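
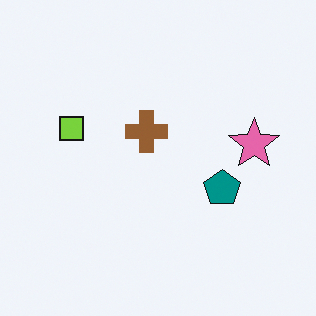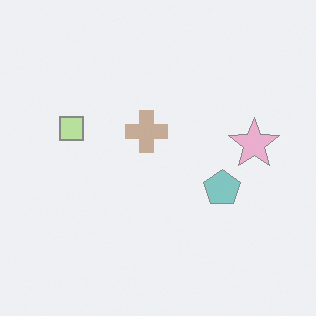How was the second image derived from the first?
This is the original image given much lower contrast.

Tones are pushed toward mid-grey across the whole image — a global contrast change.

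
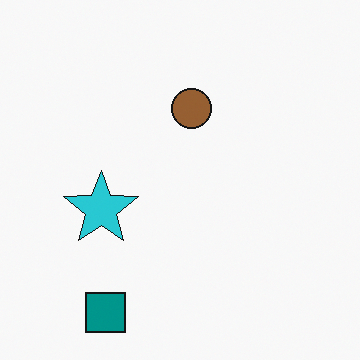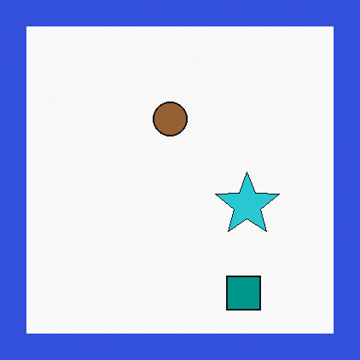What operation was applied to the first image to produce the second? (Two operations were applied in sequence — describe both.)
The transformation is: flipped horizontally (left ↔ right), then framed with a blue border.

The cyan star is in the left of the first image and the right of the second — shapes on opposite sides of the vertical midline have swapped in a mirror flip. A solid blue frame runs around the edge of the second image, with the content slightly shrunk inside it.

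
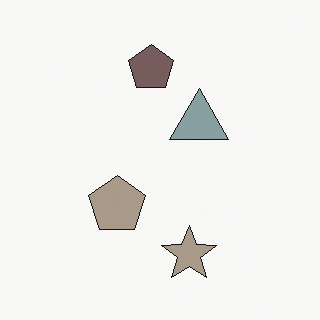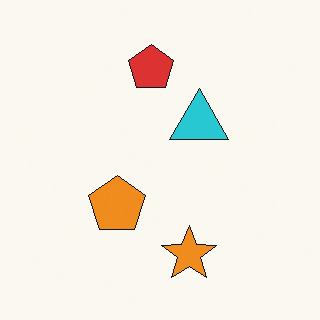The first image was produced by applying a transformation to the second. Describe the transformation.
It was heavily desaturated.

All colors are more muted and greyish — a global saturation change.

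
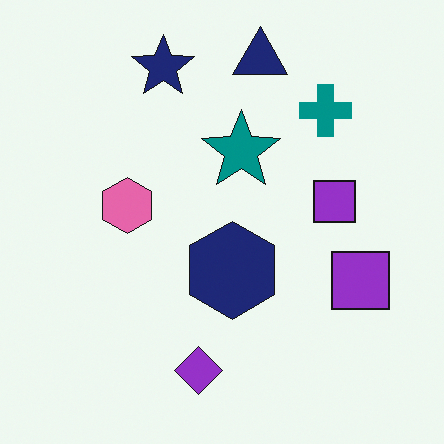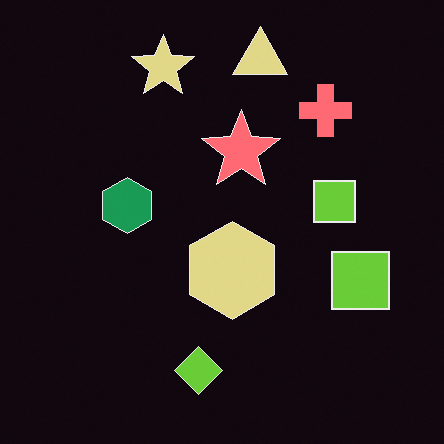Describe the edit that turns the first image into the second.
The image was color-inverted (negative).

The light background has become dark and every shape's color is its complement — a photographic negative.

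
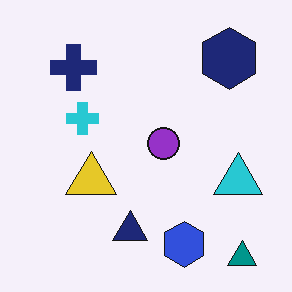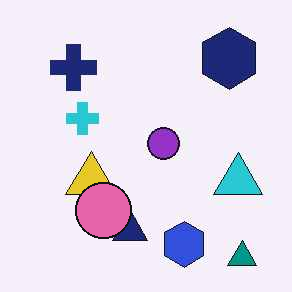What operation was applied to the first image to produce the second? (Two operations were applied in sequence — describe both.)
This is the original image JPEG-compressed with visible artifacts, then overlaid with an additional pink circle.

Blocky 8×8 compression artifacts appear around shape edges and the flat background shows ringing — characteristic JPEG degradation. A pink circle appears in the second image that is absent from the first.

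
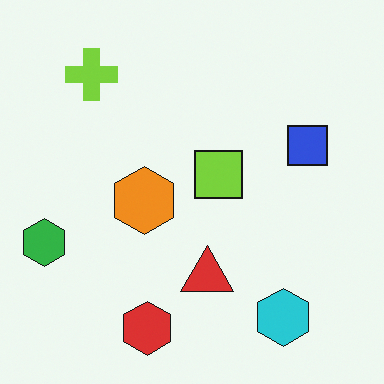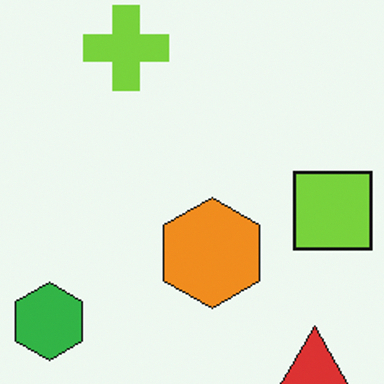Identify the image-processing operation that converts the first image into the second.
Cropped to a noticeably smaller region and rescaled.

The visible shapes are larger and the field of view is narrower; shapes near the original edges may be partly or wholly outside the frame — a crop-and-rescale.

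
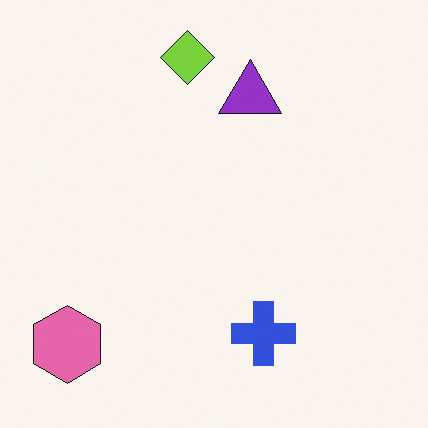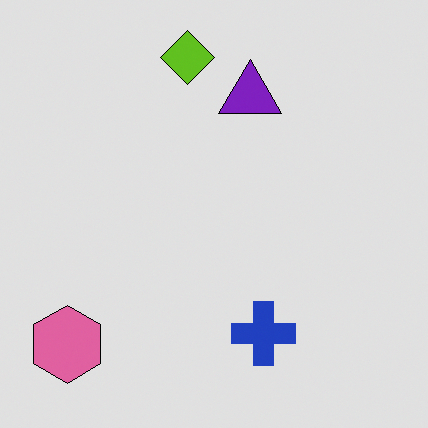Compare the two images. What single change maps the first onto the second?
This is the original image moderately posterized.

Each flat color has snapped to a coarser quantized level — most visibly, the near-white background has dropped to a flat grey.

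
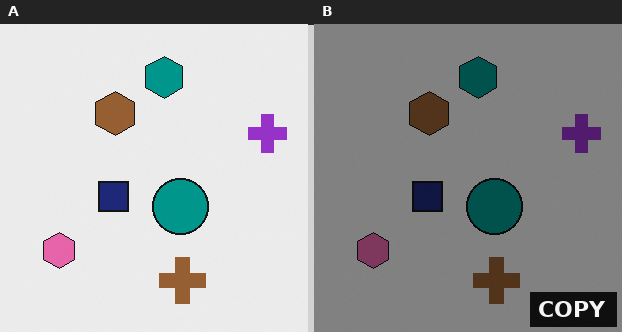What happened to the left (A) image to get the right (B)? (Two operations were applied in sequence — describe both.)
The right (B) image is the left (A) noticeably darkened, then watermarked with the text "COPY" in the lower-right corner.

Every pixel — background and shapes alike — is uniformly darkened. A dark label reading "COPY" appears in the lower-right corner.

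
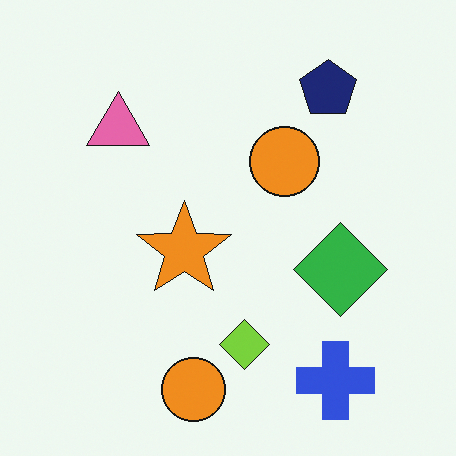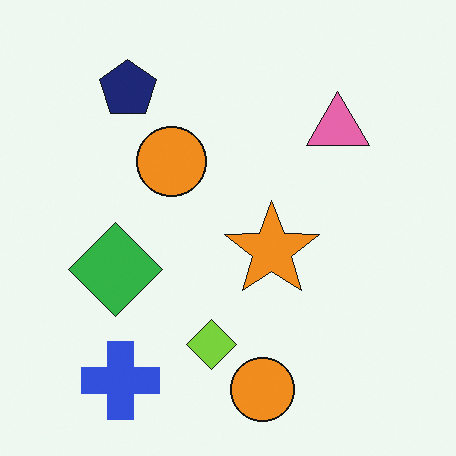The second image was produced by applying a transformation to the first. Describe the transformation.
Flipped horizontally (left ↔ right).

The green diamond is in the right of the first image and the left of the second — shapes on opposite sides of the vertical midline have swapped in a mirror flip.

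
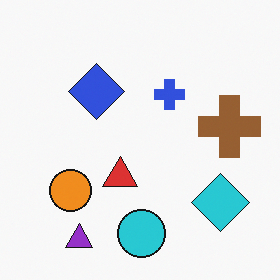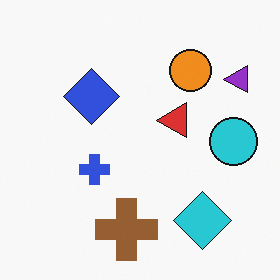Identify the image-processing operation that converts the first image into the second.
The transformation is: transposed (reflected across the top-left ↔ bottom-right diagonal).

Shapes have swapped their row and column positions — what was in the top-right is now in the bottom-left — a diagonal reflection.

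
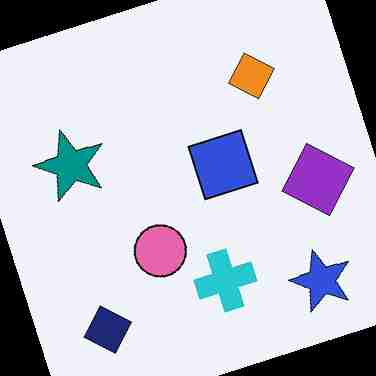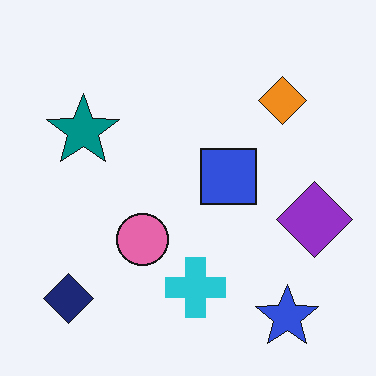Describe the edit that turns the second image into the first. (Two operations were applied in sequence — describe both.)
Rotated counter-clockwise by a clearly visible amount, then degraded with heavy JPEG compression.

Every shape is tilted by the same angle and the image corners show triangular fill wedges — a whole-image rotation by a non-right angle. Blocky 8×8 compression artifacts appear around shape edges and the flat background shows ringing — characteristic JPEG degradation.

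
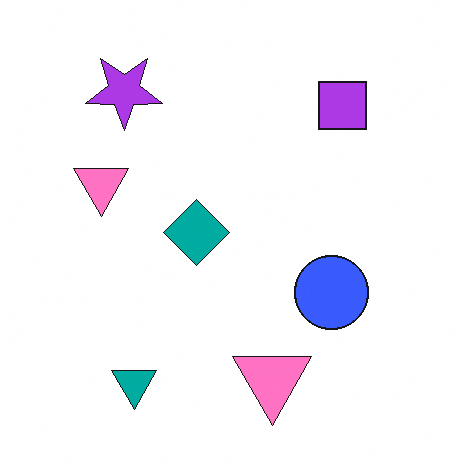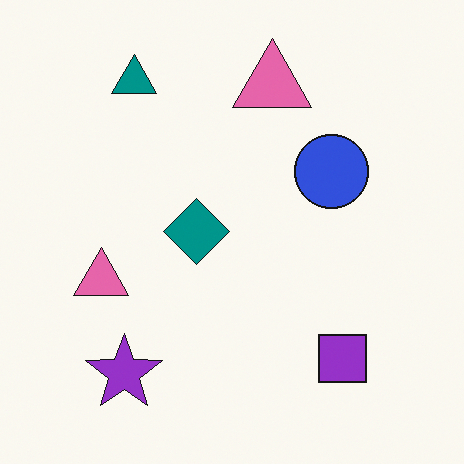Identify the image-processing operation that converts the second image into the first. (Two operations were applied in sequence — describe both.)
This is the original image flipped vertically (top ↔ bottom), then brightened a little.

The teal triangle is in the top-left of the second image and the bottom-left of the first — shapes on opposite sides of the horizontal midline have swapped in a mirror flip. Every pixel — background and shapes alike — is uniformly brightened.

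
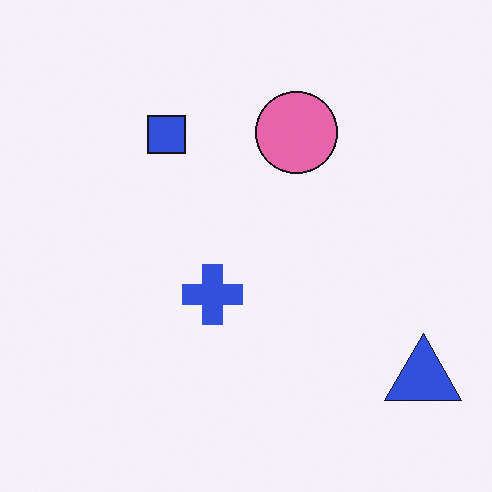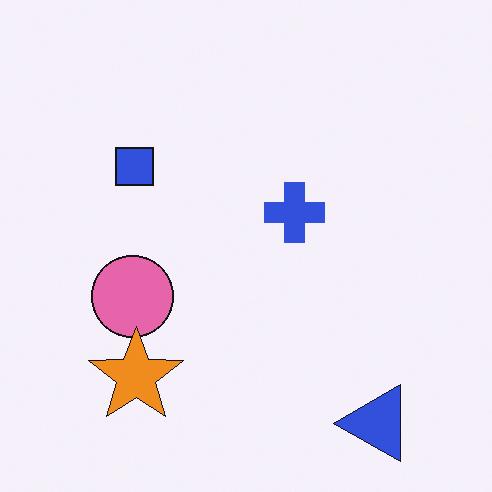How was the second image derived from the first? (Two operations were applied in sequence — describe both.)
The image was transposed (reflected across the top-left ↔ bottom-right diagonal), then overlaid with an additional orange star.

Shapes have swapped their row and column positions — what was in the top-right is now in the bottom-left — a diagonal reflection. An orange star appears in the second image that is absent from the first.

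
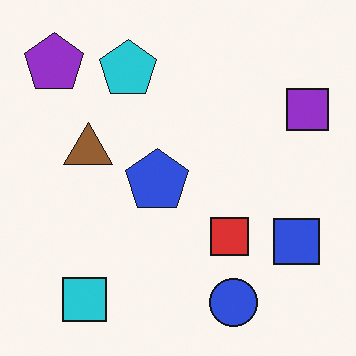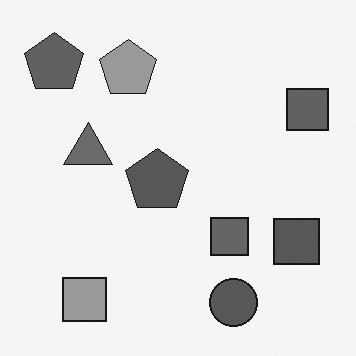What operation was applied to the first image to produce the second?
The transformation is: converted to grayscale.

All color is removed — every shape is now a shade of grey.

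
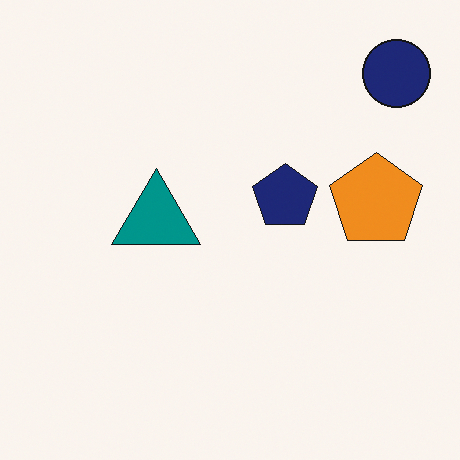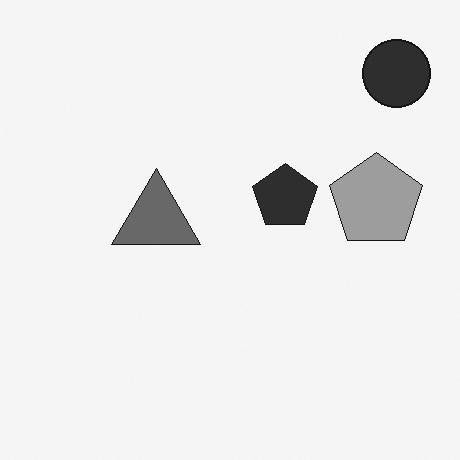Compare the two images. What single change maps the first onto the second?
The transformation is: converted to grayscale.

All color is removed — every shape is now a shade of grey.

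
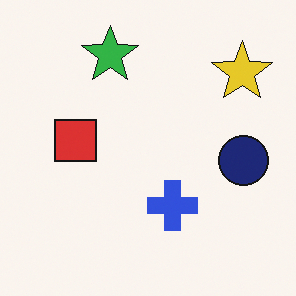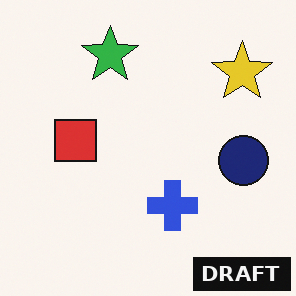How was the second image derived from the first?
The image was watermarked with the text "DRAFT" in the lower-right corner.

A dark label reading "DRAFT" appears in the lower-right corner.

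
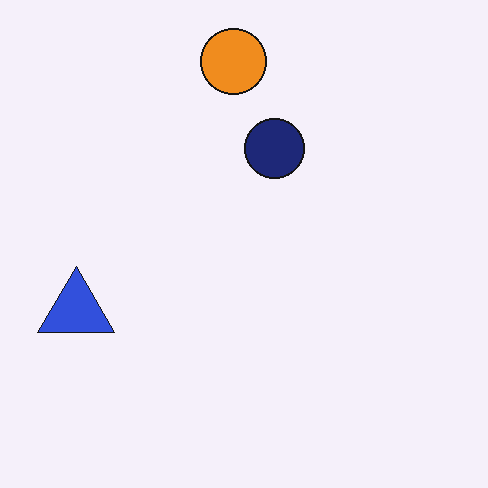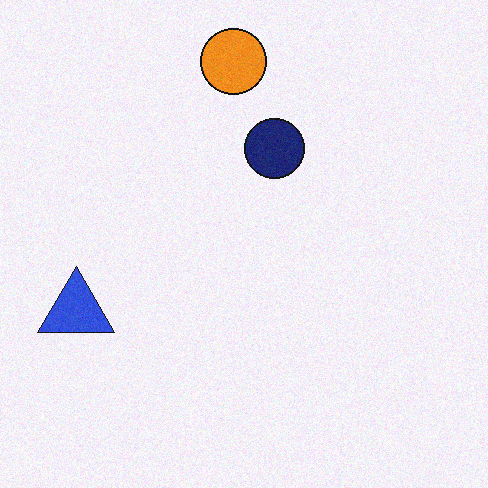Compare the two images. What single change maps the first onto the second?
The second image is the first degraded with subtle gaussian noise.

Random speckle covers the whole image, including the flat background.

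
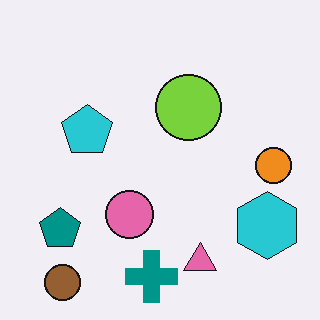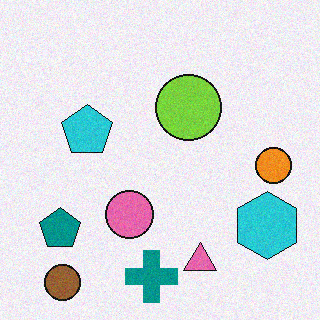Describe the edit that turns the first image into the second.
The image was degraded with a light layer of grain.

Random speckle covers the whole image, including the flat background.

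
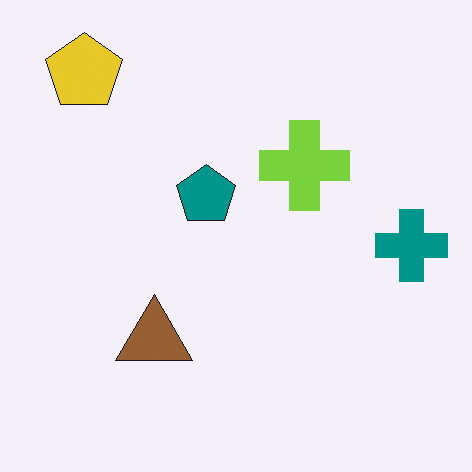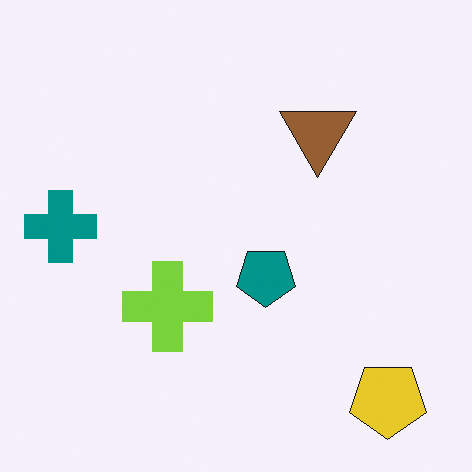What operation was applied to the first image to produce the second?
The image was rotated 180°.

The yellow pentagon sits in the top-left of the first image and the bottom-right of the second — consistent with a whole-image 180° rotation.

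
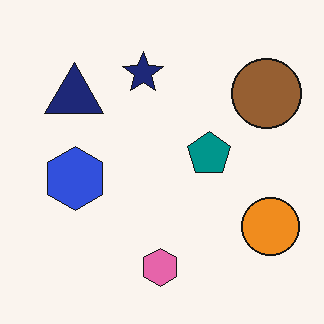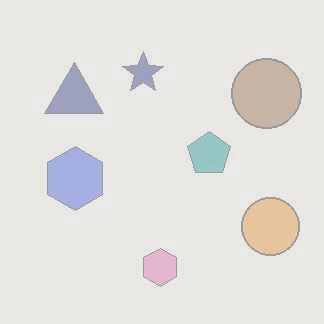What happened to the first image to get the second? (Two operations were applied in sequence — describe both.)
Degraded with heavy JPEG compression, then given much lower contrast.

Blocky 8×8 compression artifacts appear around shape edges and the flat background shows ringing — characteristic JPEG degradation. Tones are pushed toward mid-grey across the whole image — a global contrast change.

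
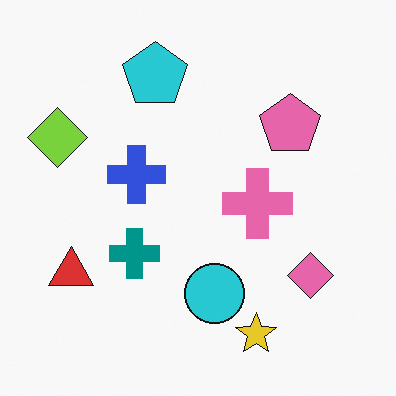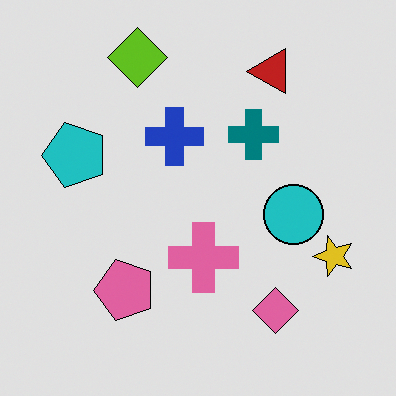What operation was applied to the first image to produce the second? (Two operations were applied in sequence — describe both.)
This is the original image transposed (reflected across the top-left ↔ bottom-right diagonal), then moderately posterized.

Shapes have swapped their row and column positions — what was in the top-right is now in the bottom-left — a diagonal reflection. Each flat color has snapped to a coarser quantized level — most visibly, the near-white background has dropped to a flat grey.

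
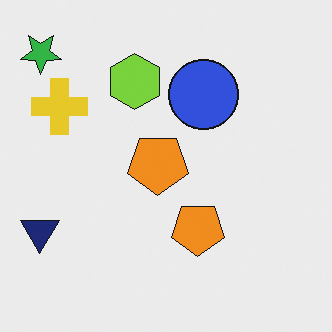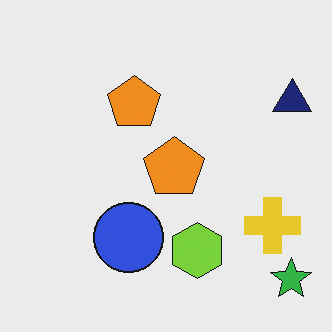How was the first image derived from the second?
Rotated 180°.

The green star sits in the bottom-right of the second image and the top-left of the first — consistent with a whole-image 180° rotation.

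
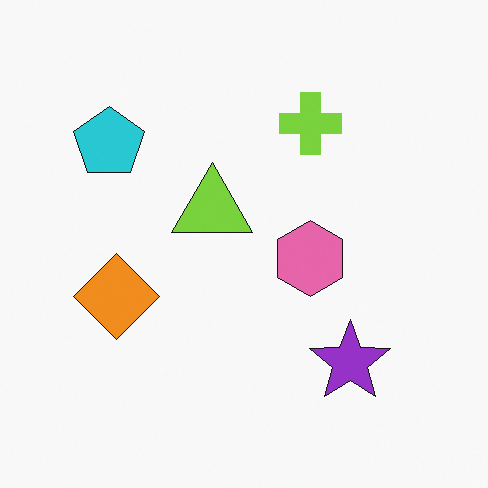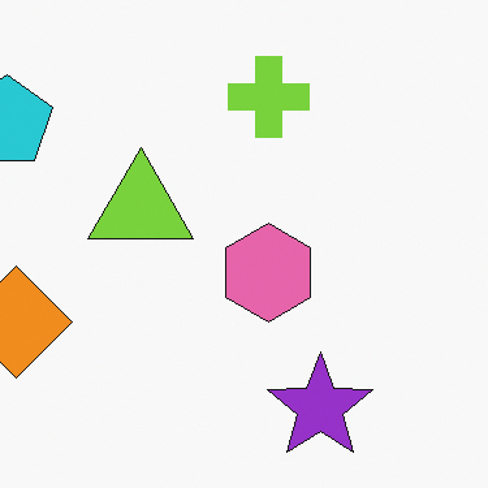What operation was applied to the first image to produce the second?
The transformation is: cropped slightly and scaled back up.

The visible shapes are larger and the field of view is narrower; shapes near the original edges may be partly or wholly outside the frame — a crop-and-rescale.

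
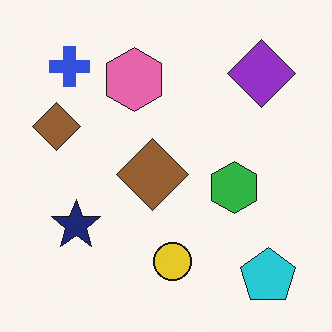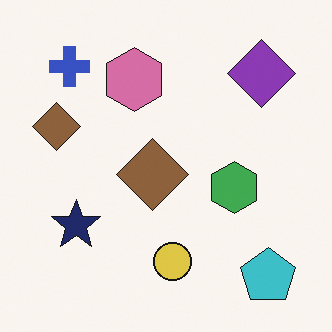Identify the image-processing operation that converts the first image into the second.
This is the original image slightly desaturated.

All colors are more muted and greyish — a global saturation change.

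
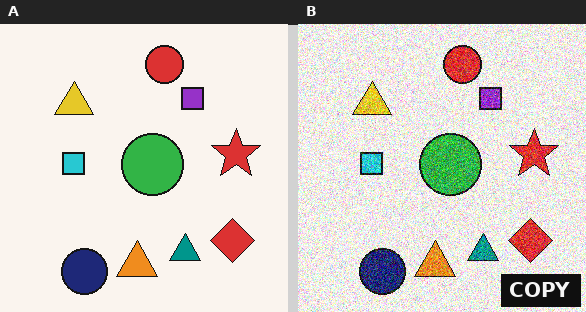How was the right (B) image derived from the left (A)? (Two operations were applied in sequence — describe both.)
This is the original image degraded with strong gaussian noise, then watermarked with the text "COPY" in the lower-right corner.

Random speckle covers the whole image, including the flat background. A dark label reading "COPY" appears in the lower-right corner.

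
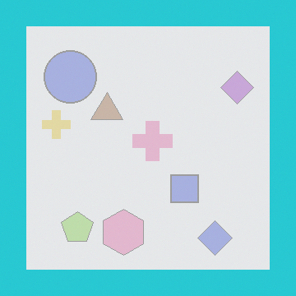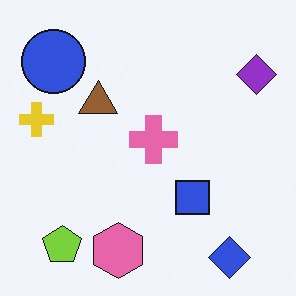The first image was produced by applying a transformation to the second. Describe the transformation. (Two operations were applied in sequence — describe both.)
Given much lower contrast, then framed with a cyan border.

Tones are pushed toward mid-grey across the whole image — a global contrast change. A solid cyan frame runs around the edge of the first image, with the content slightly shrunk inside it.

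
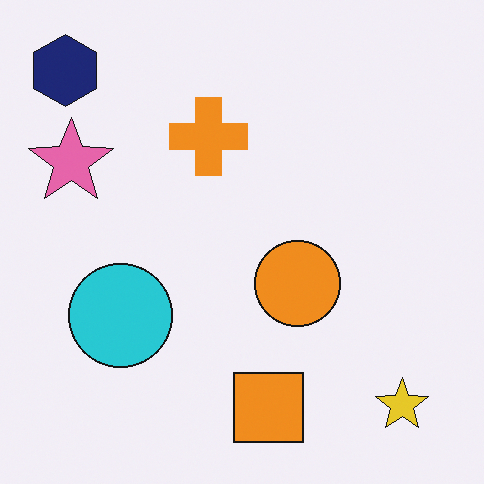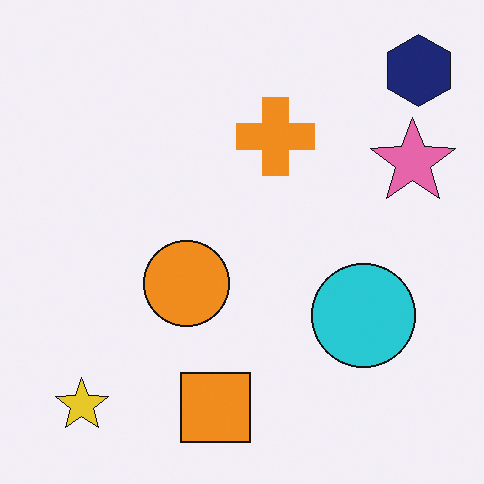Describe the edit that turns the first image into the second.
The image was flipped horizontally (left ↔ right).

The navy hexagon is in the top-left of the first image and the top-right of the second — shapes on opposite sides of the vertical midline have swapped in a mirror flip.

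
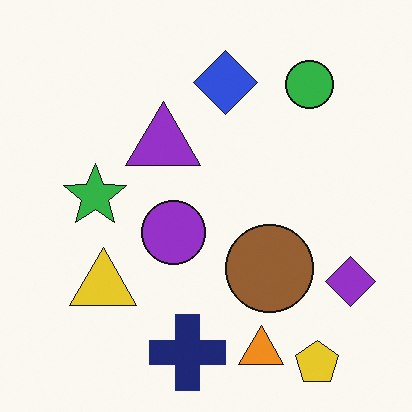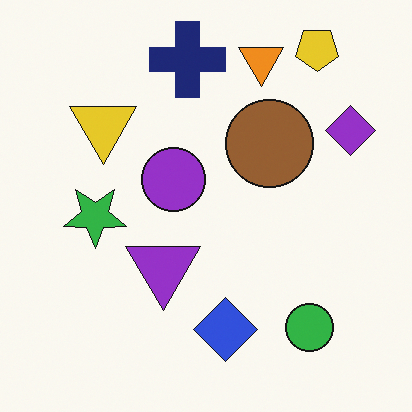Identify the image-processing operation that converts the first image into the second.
The image was flipped vertically (top ↔ bottom).

The yellow pentagon is in the bottom-right of the first image and the top-right of the second — shapes on opposite sides of the horizontal midline have swapped in a mirror flip.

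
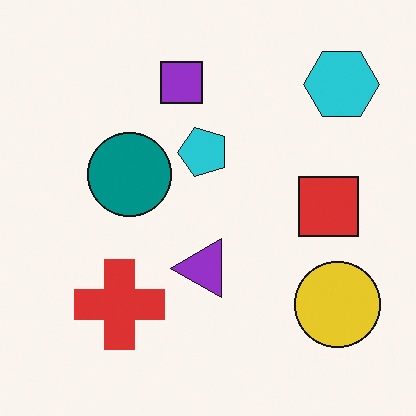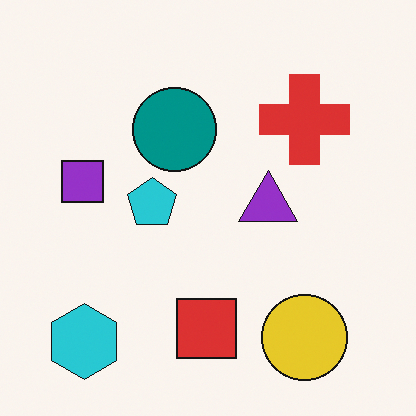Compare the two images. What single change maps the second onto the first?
It was transposed (reflected across the top-left ↔ bottom-right diagonal).

Shapes have swapped their row and column positions — what was in the top-right is now in the bottom-left — a diagonal reflection.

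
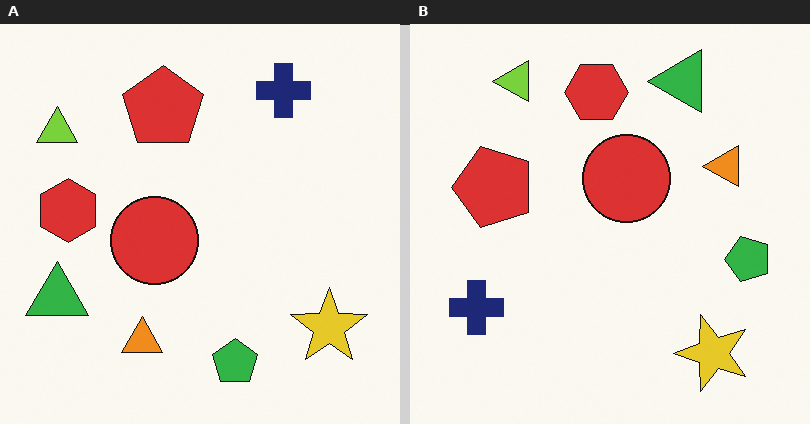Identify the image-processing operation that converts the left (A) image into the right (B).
It was transposed (reflected across the top-left ↔ bottom-right diagonal).

Shapes have swapped their row and column positions — what was in the top-right is now in the bottom-left — a diagonal reflection.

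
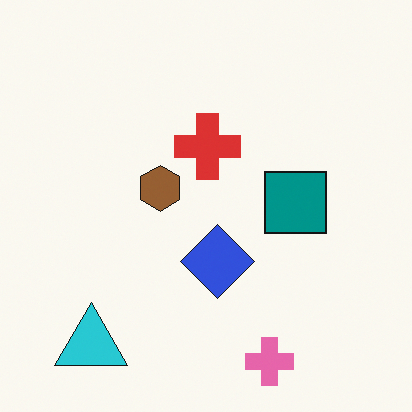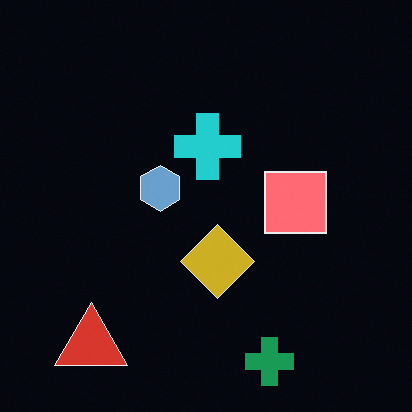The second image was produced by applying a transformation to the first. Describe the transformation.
The second image is the first color-inverted (negative).

The light background has become dark and every shape's color is its complement — a photographic negative.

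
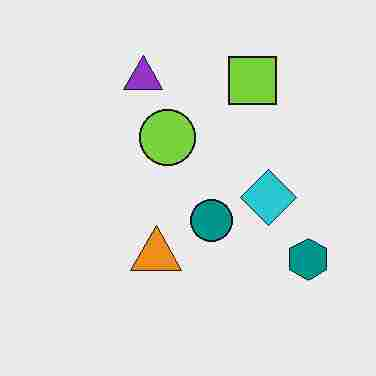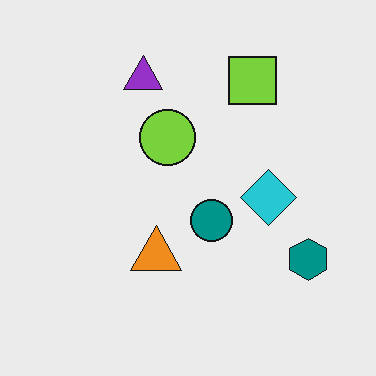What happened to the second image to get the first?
This is the original image heavily JPEG-compressed with obvious blocking artifacts.

Blocky 8×8 compression artifacts appear around shape edges and the flat background shows ringing — characteristic JPEG degradation.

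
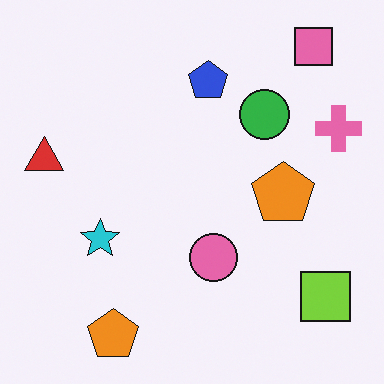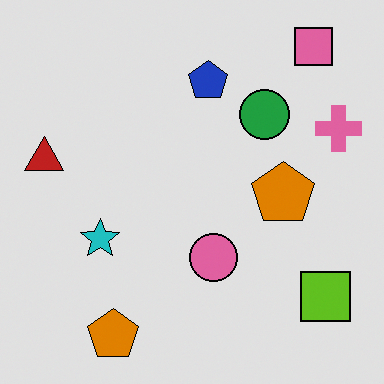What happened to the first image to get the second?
The second image is the first posterized to a reduced palette.

Each flat color has snapped to a coarser quantized level — most visibly, the near-white background has dropped to a flat grey.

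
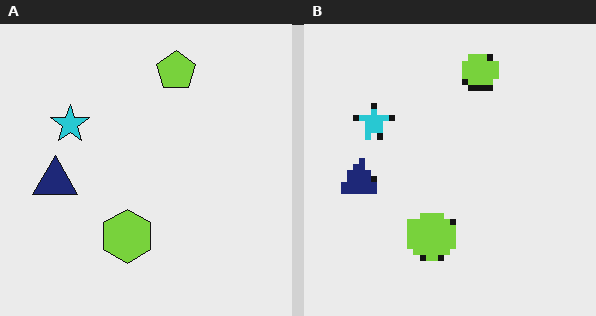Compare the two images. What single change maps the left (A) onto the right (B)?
Moderately pixelated.

Shapes are reduced to large square blocks; fine edges and outlines are lost — a downscale-then-upscale (mosaic) effect.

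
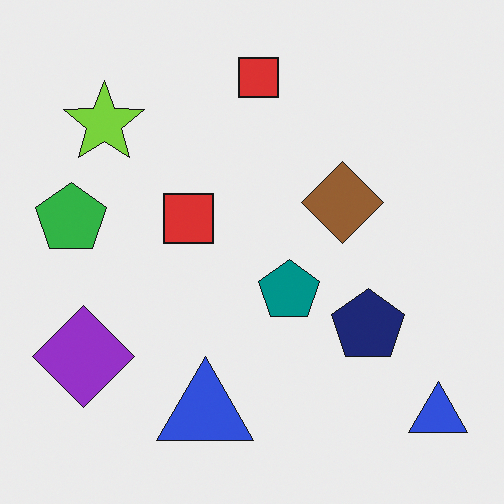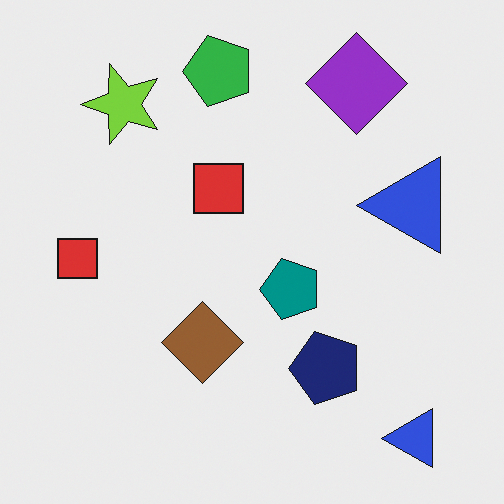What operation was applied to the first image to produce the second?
The transformation is: transposed (reflected across the top-left ↔ bottom-right diagonal).

Shapes have swapped their row and column positions — what was in the top-right is now in the bottom-left — a diagonal reflection.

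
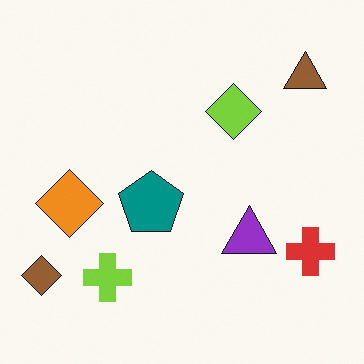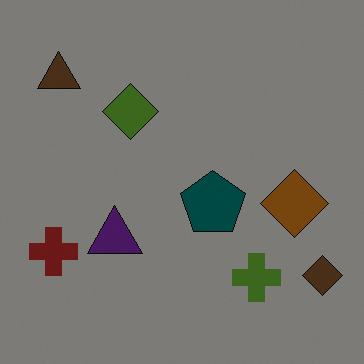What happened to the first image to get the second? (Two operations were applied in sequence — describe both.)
The transformation is: substantially darkened, then flipped horizontally (left ↔ right).

Every pixel — background and shapes alike — is uniformly darkened. The brown diamond is in the bottom-left of the first image and the bottom-right of the second — shapes on opposite sides of the vertical midline have swapped in a mirror flip.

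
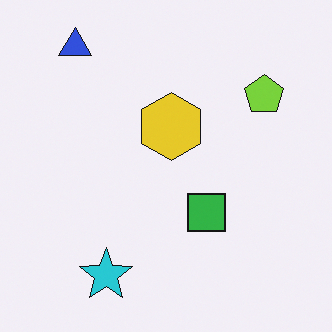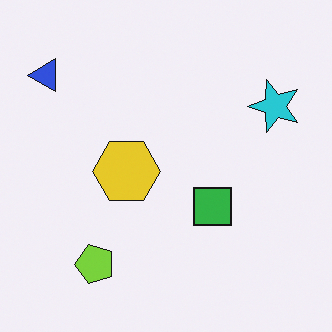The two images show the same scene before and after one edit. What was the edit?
Transposed (reflected across the top-left ↔ bottom-right diagonal).

Shapes have swapped their row and column positions — what was in the top-right is now in the bottom-left — a diagonal reflection.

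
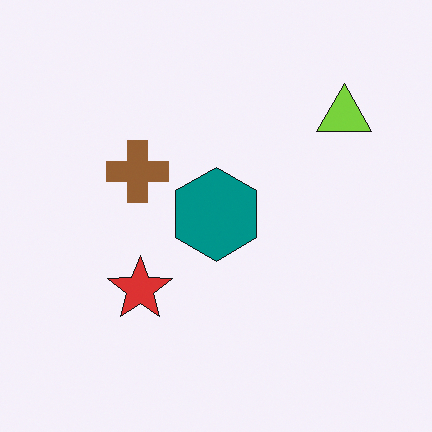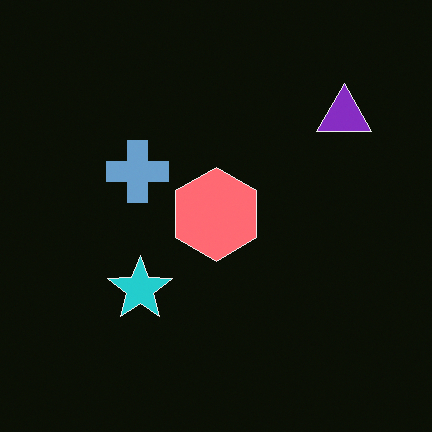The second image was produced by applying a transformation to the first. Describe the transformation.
This is the original image color-inverted (negative).

The light background has become dark and every shape's color is its complement — a photographic negative.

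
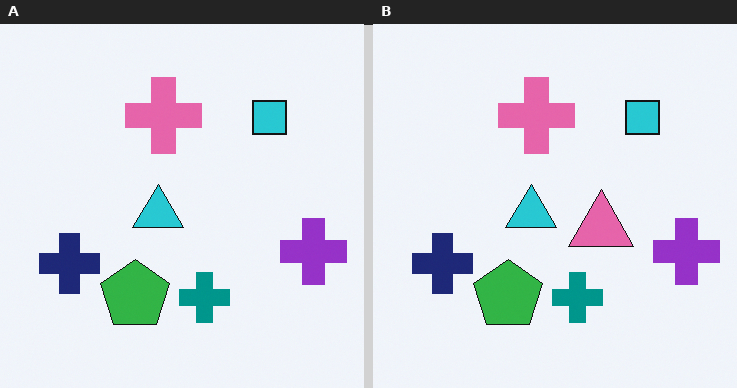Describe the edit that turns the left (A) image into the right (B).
Overlaid with an additional pink triangle.

A pink triangle appears in the right (B) image that is absent from the left (A).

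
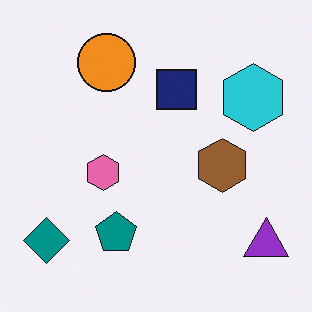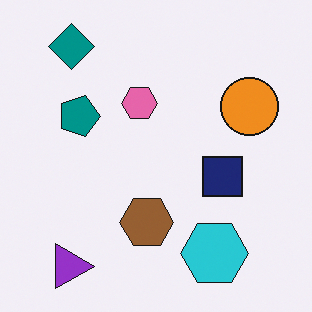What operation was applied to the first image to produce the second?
Rotated 90° clockwise.

The purple triangle sits in the bottom-right of the first image and the bottom-left of the second — consistent with a whole-image 90° clockwise rotation.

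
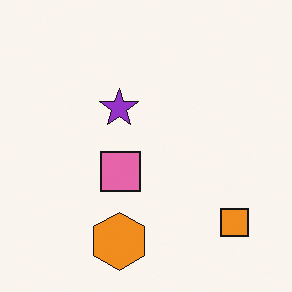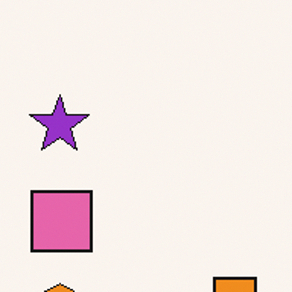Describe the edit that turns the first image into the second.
This is the original image cropped slightly and scaled back up.

The visible shapes are larger and the field of view is narrower; shapes near the original edges may be partly or wholly outside the frame — a crop-and-rescale.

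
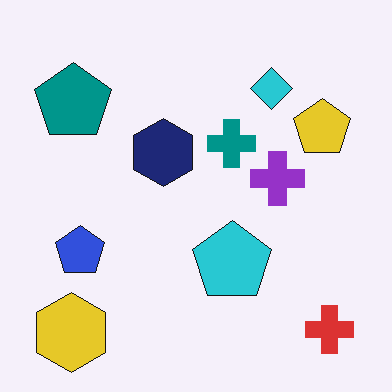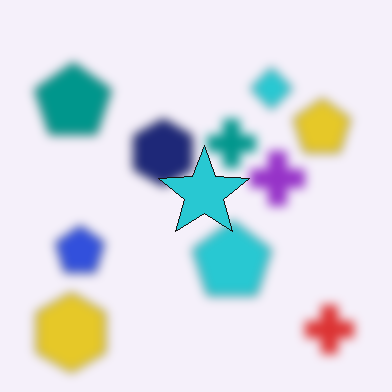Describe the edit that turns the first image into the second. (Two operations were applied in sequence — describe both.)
This is the original image heavily blurred, then overlaid with an additional cyan star.

Shape edges and outlines are uniformly softened across the whole image. A cyan star appears in the second image that is absent from the first.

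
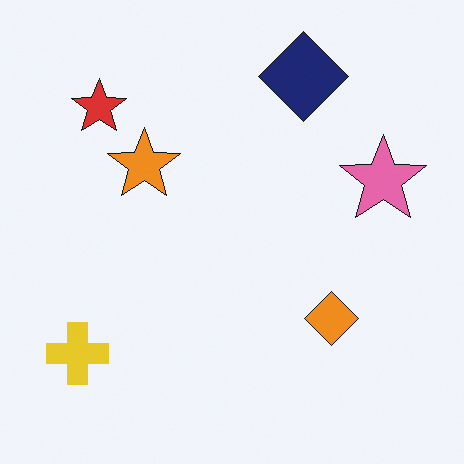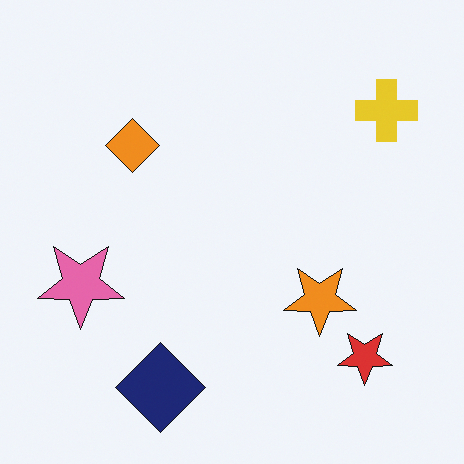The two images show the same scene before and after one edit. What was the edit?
Rotated 180°.

The yellow cross sits in the bottom-left of the first image and the top-right of the second — consistent with a whole-image 180° rotation.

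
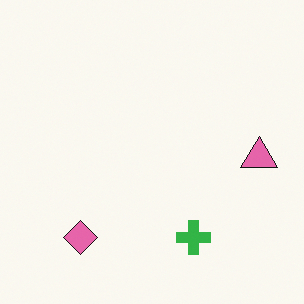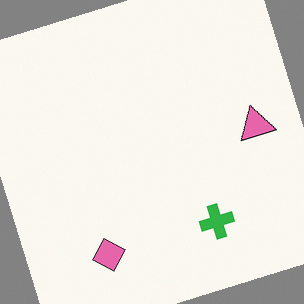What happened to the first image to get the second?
The second image is the first rotated counter-clockwise by a clearly visible amount.

Every shape is tilted by the same angle and the image corners show triangular fill wedges — a whole-image rotation by a non-right angle.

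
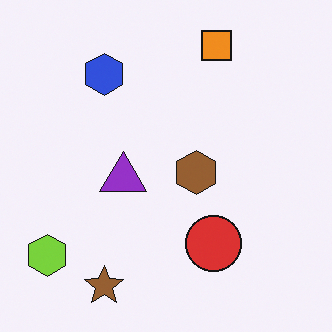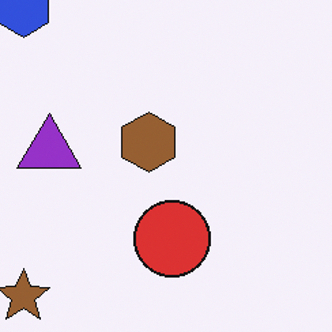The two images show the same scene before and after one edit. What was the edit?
The transformation is: cropped slightly and scaled back up.

The visible shapes are larger and the field of view is narrower; shapes near the original edges may be partly or wholly outside the frame — a crop-and-rescale.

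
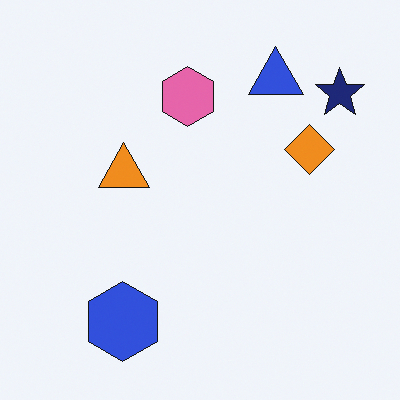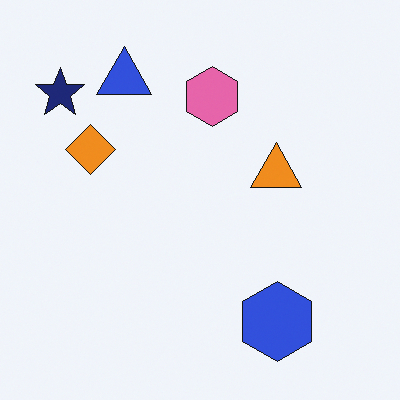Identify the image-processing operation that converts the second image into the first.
The transformation is: flipped horizontally (left ↔ right).

The navy star is in the top-left of the second image and the top-right of the first — shapes on opposite sides of the vertical midline have swapped in a mirror flip.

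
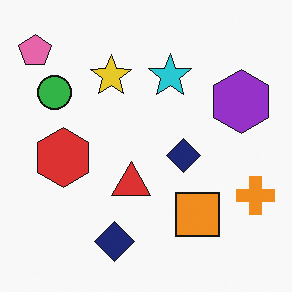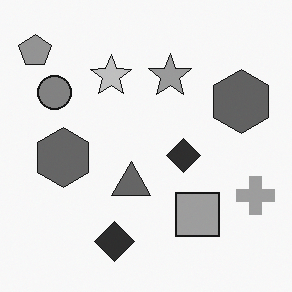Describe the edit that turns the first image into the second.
The image was converted to grayscale.

All color is removed — every shape is now a shade of grey.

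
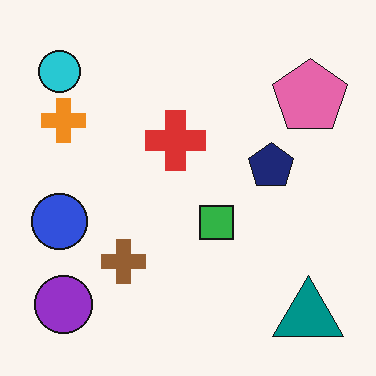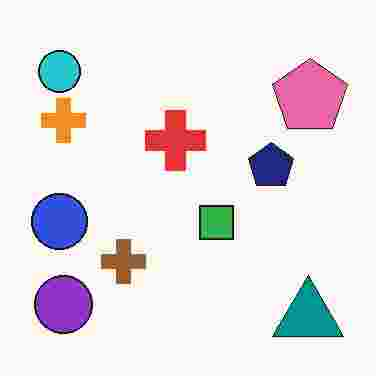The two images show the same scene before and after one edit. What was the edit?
This is the original image heavily JPEG-compressed with obvious blocking artifacts.

Blocky 8×8 compression artifacts appear around shape edges and the flat background shows ringing — characteristic JPEG degradation.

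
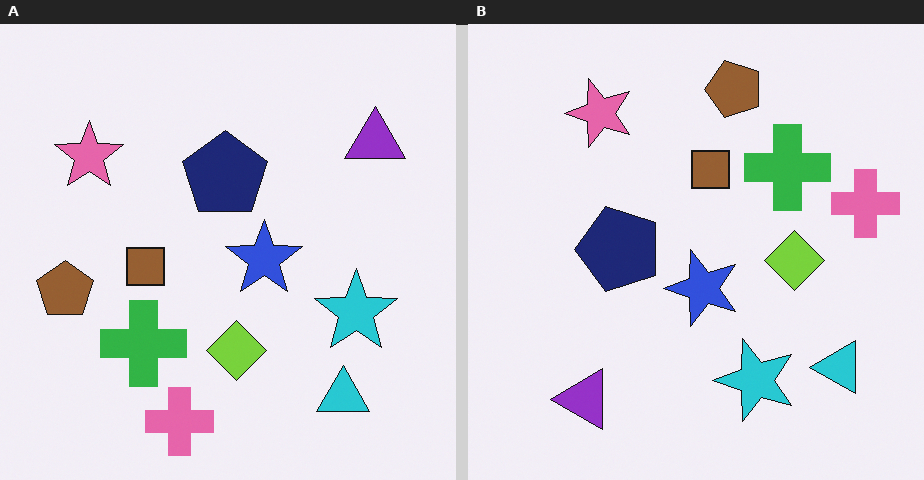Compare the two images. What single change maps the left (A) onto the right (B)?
Transposed (reflected across the top-left ↔ bottom-right diagonal).

Shapes have swapped their row and column positions — what was in the top-right is now in the bottom-left — a diagonal reflection.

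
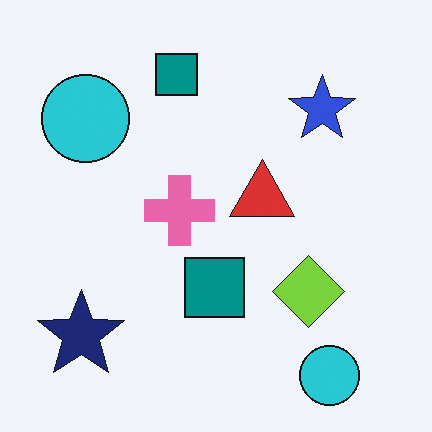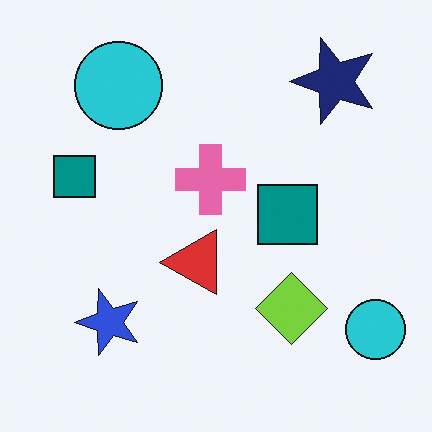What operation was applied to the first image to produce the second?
The second image is the first transposed (reflected across the top-left ↔ bottom-right diagonal).

Shapes have swapped their row and column positions — what was in the top-right is now in the bottom-left — a diagonal reflection.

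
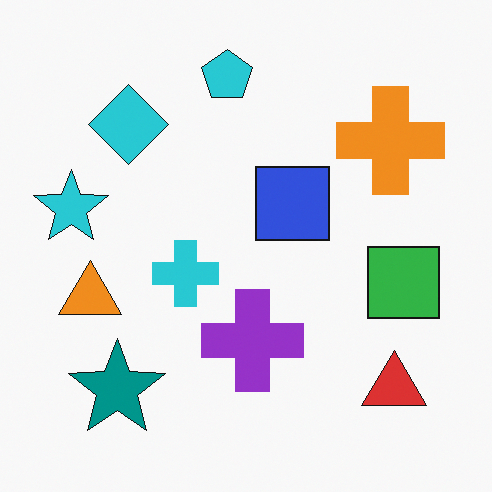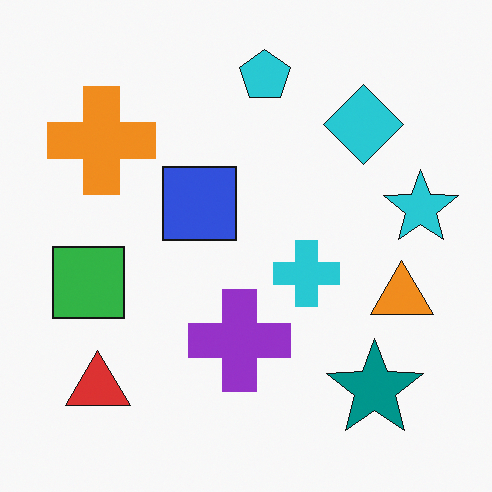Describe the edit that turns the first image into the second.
It was flipped horizontally (left ↔ right).

The cyan star is in the left of the first image and the right of the second — shapes on opposite sides of the vertical midline have swapped in a mirror flip.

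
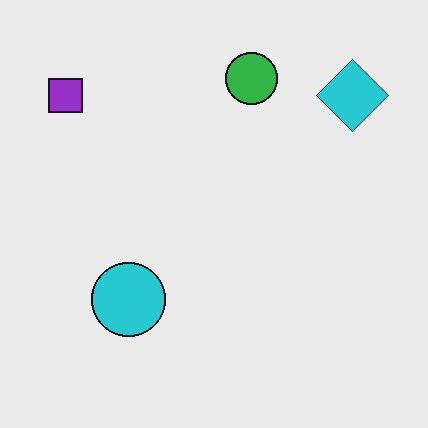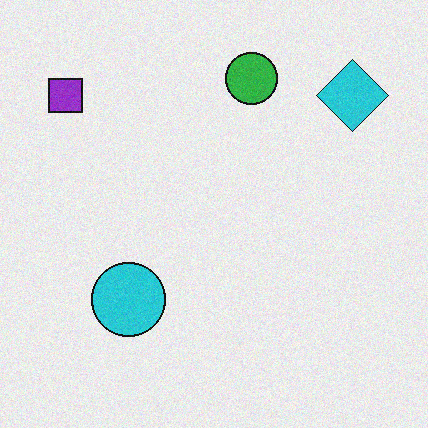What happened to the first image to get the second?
It was degraded with subtle gaussian noise.

Random speckle covers the whole image, including the flat background.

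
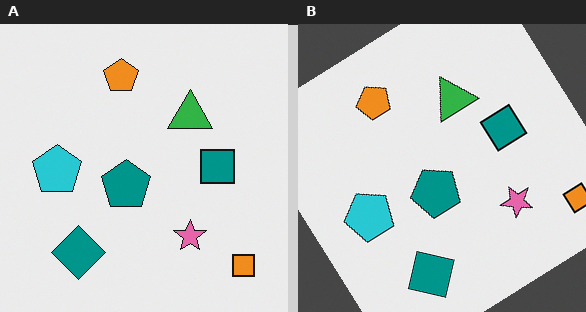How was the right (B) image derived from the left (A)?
The transformation is: rotated counter-clockwise by a large amount — several tens of degrees.

Every shape is tilted by the same angle and the image corners show triangular fill wedges — a whole-image rotation by a non-right angle.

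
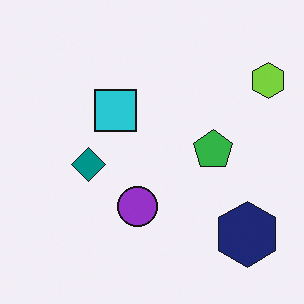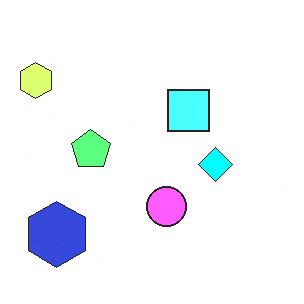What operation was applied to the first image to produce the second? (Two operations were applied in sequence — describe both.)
The image was flipped horizontally (left ↔ right), then noticeably brightened.

The lime hexagon is in the top-right of the first image and the top-left of the second — shapes on opposite sides of the vertical midline have swapped in a mirror flip. Every pixel — background and shapes alike — is uniformly brightened.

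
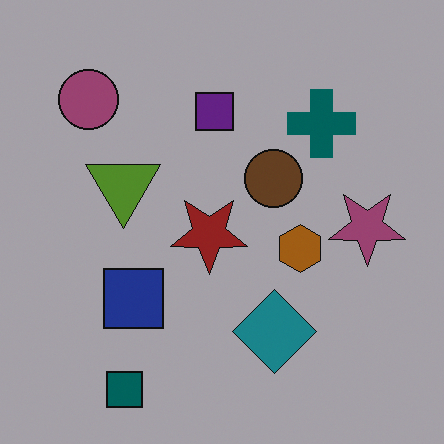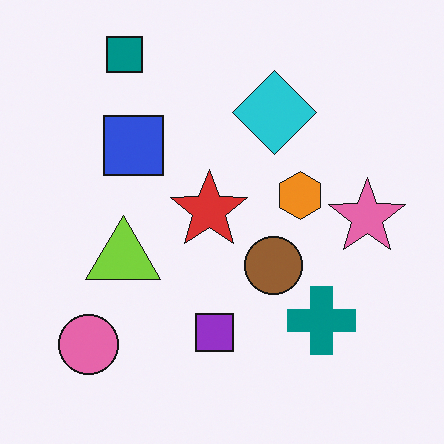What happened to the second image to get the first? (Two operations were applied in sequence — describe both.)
The image was substantially darkened, then flipped vertically (top ↔ bottom).

Every pixel — background and shapes alike — is uniformly darkened. The teal square is in the top-left of the second image and the bottom-left of the first — shapes on opposite sides of the horizontal midline have swapped in a mirror flip.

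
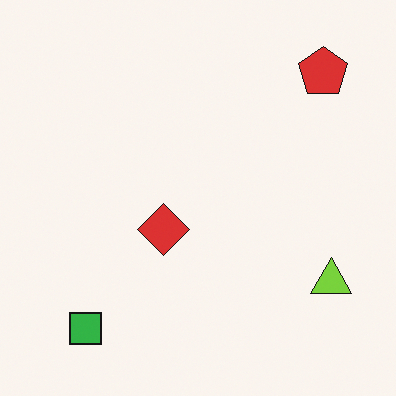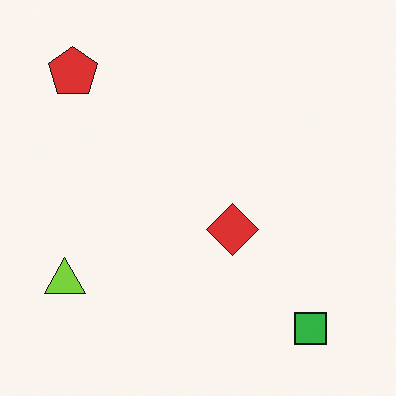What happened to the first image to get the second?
Flipped horizontally (left ↔ right).

The lime triangle is in the bottom-right of the first image and the bottom-left of the second — shapes on opposite sides of the vertical midline have swapped in a mirror flip.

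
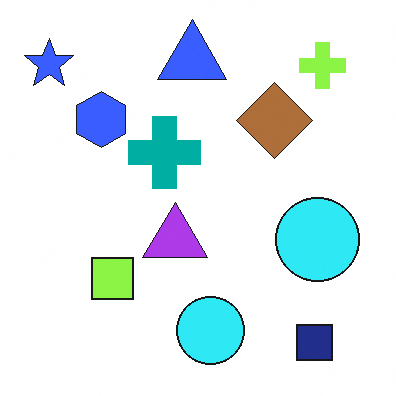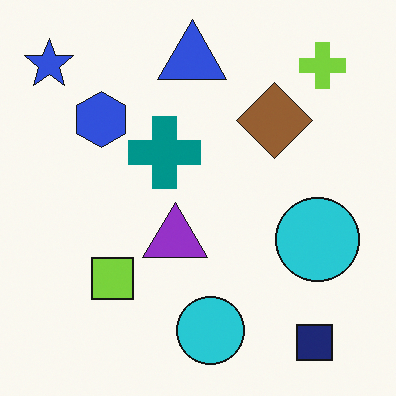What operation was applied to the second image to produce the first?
Brightened a little.

Every pixel — background and shapes alike — is uniformly brightened.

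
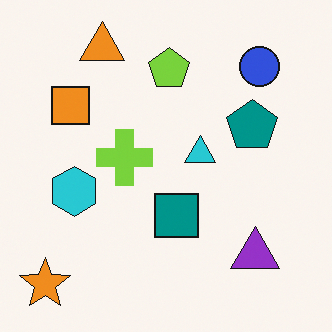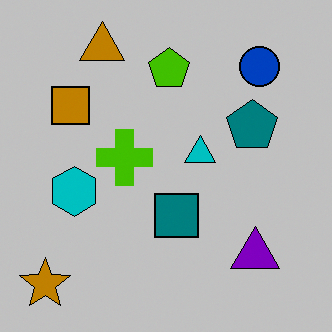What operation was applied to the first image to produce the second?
The image was heavily posterized to just a handful of flat colors.

Each flat color has snapped to a coarser quantized level — most visibly, the near-white background has dropped to a flat grey.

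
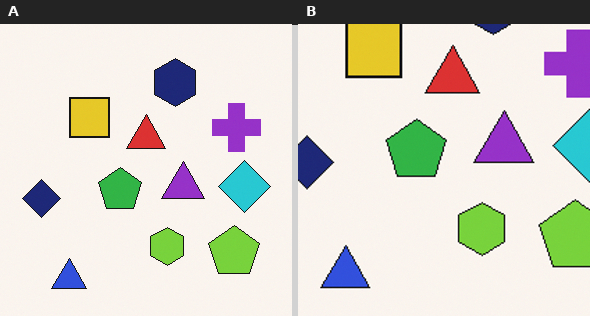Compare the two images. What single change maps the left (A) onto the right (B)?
It was cropped to a modestly smaller region and rescaled.

The visible shapes are larger and the field of view is narrower; shapes near the original edges may be partly or wholly outside the frame — a crop-and-rescale.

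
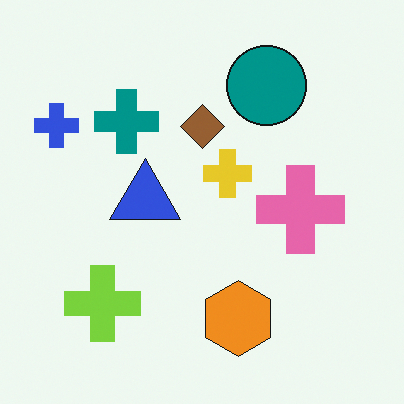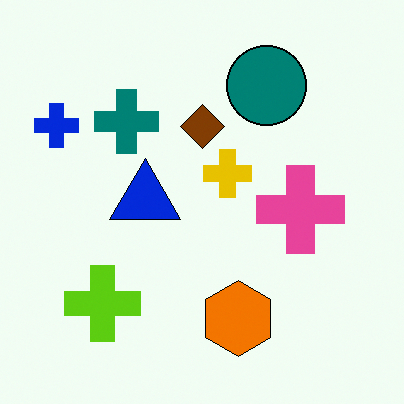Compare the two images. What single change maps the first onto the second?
This is the original image given slightly increased contrast.

Tones are pushed away from mid-grey across the whole image — a global contrast change.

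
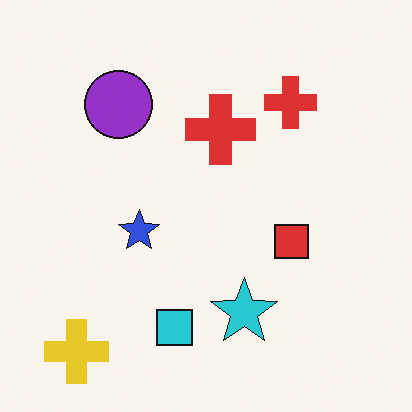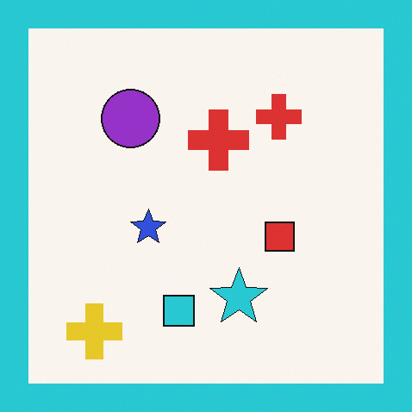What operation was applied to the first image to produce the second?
The second image is the first framed with a cyan border.

A solid cyan frame runs around the edge of the second image, with the content slightly shrunk inside it.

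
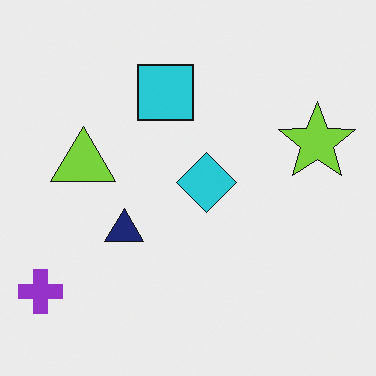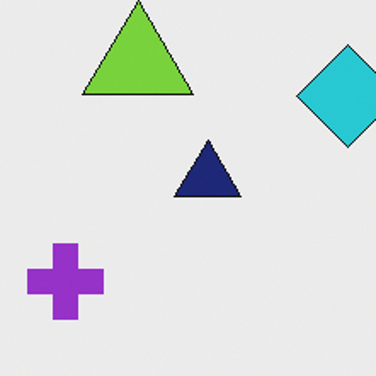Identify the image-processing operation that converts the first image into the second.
This is the original image cropped to a noticeably smaller region and rescaled.

The visible shapes are larger and the field of view is narrower; shapes near the original edges may be partly or wholly outside the frame — a crop-and-rescale.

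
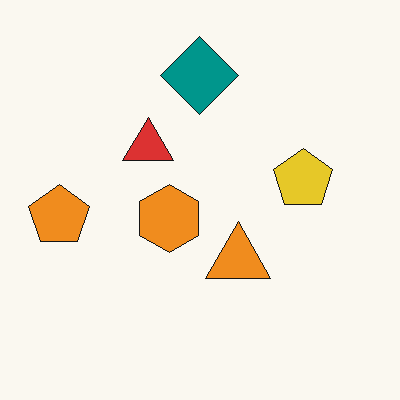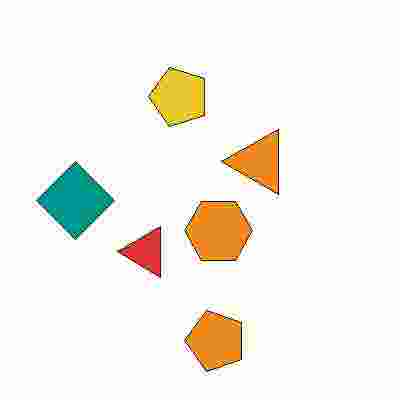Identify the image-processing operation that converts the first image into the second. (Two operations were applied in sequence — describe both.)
The second image is the first degraded with heavy JPEG compression, then rotated 90° counter-clockwise.

Blocky 8×8 compression artifacts appear around shape edges and the flat background shows ringing — characteristic JPEG degradation. The orange pentagon sits in the left of the first image and the bottom of the second — consistent with a whole-image 90° counter-clockwise rotation.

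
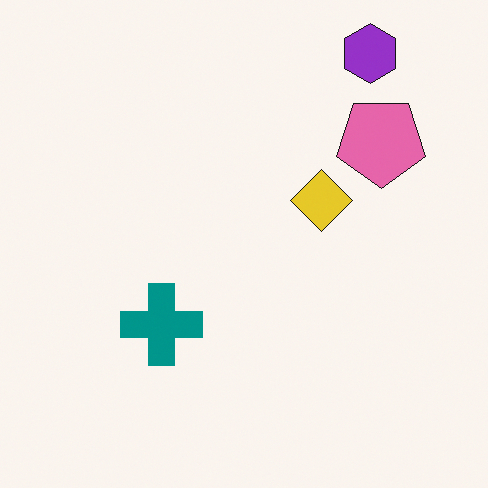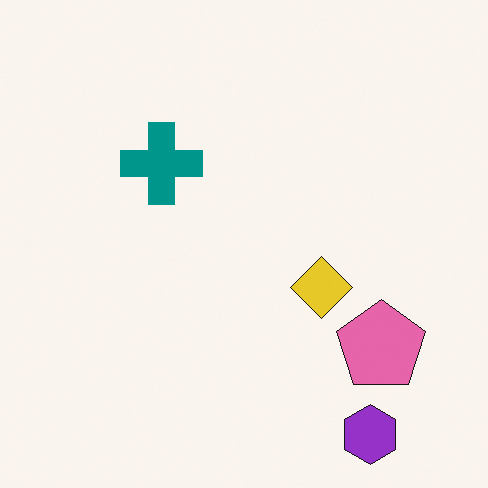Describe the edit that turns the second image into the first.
This is the original image flipped vertically (top ↔ bottom).

The purple hexagon is in the bottom-right of the second image and the top-right of the first — shapes on opposite sides of the horizontal midline have swapped in a mirror flip.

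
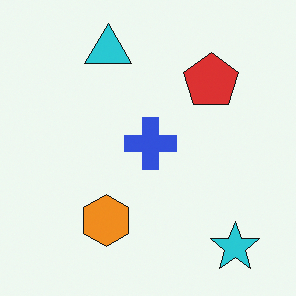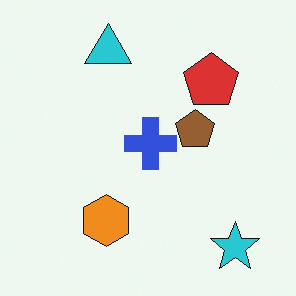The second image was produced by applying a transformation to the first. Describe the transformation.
Overlaid with an additional brown pentagon.

A brown pentagon appears in the second image that is absent from the first.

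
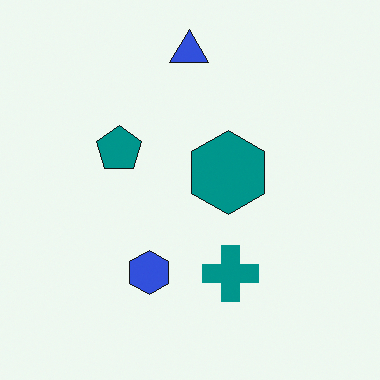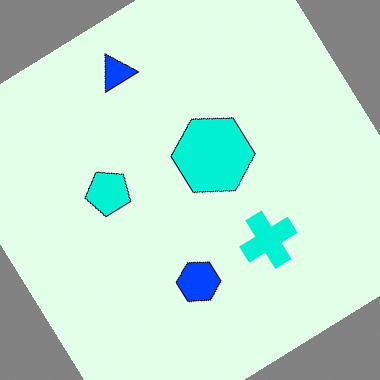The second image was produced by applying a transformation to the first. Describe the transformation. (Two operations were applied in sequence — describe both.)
The image was heavily oversaturated, then rotated counter-clockwise by a large amount — several tens of degrees.

All colors are more vivid — a global saturation change. Every shape is tilted by the same angle and the image corners show triangular fill wedges — a whole-image rotation by a non-right angle.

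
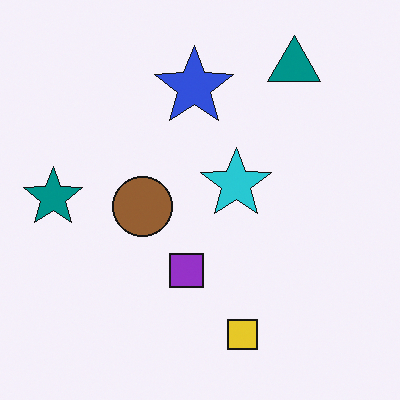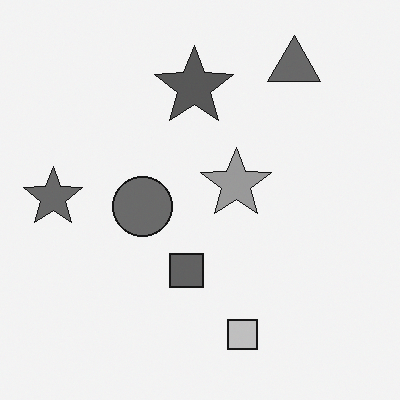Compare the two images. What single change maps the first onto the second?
The second image is the first converted to grayscale.

All color is removed — every shape is now a shade of grey.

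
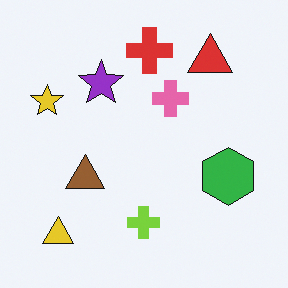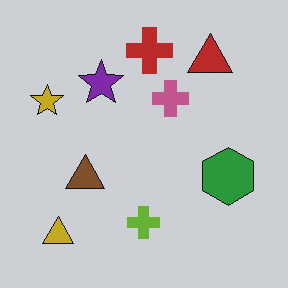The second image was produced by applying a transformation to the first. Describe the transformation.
It was darkened a little.

Every pixel — background and shapes alike — is uniformly darkened.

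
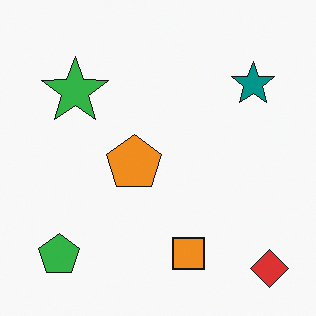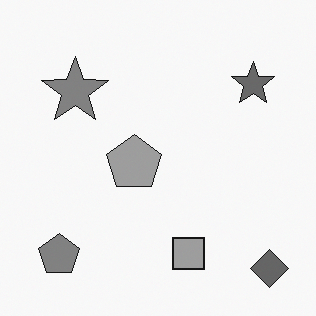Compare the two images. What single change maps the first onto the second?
The transformation is: converted to grayscale.

All color is removed — every shape is now a shade of grey.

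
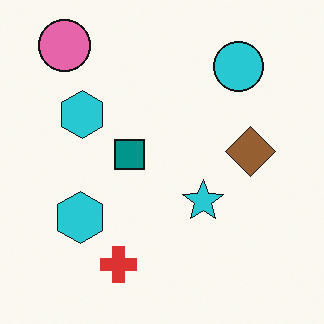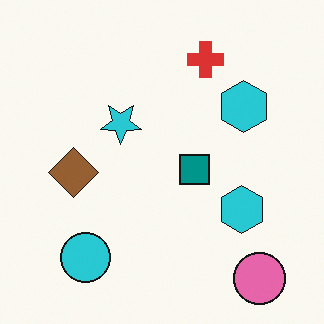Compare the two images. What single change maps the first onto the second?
The image was rotated 180°.

The pink circle sits in the top-left of the first image and the bottom-right of the second — consistent with a whole-image 180° rotation.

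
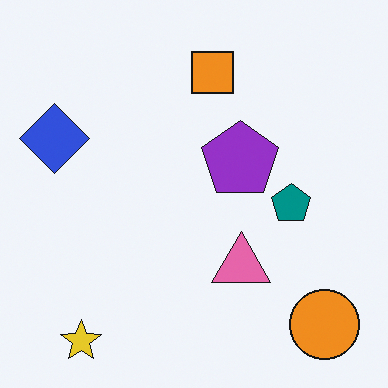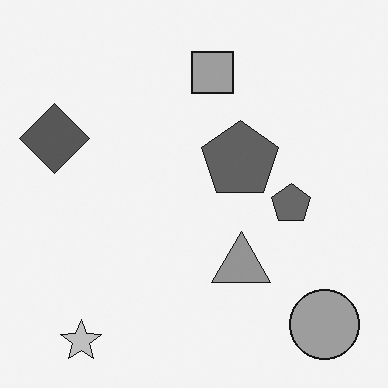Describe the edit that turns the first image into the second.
The image was converted to grayscale.

All color is removed — every shape is now a shade of grey.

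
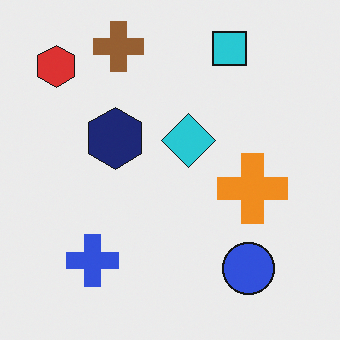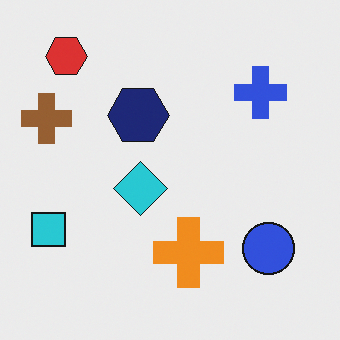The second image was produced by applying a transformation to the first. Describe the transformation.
It was transposed (reflected across the top-left ↔ bottom-right diagonal).

Shapes have swapped their row and column positions — what was in the top-right is now in the bottom-left — a diagonal reflection.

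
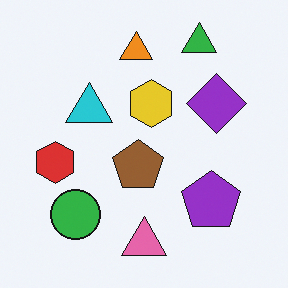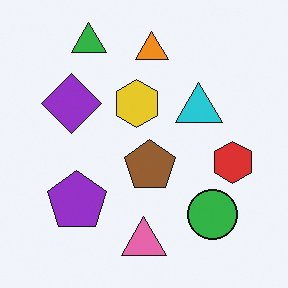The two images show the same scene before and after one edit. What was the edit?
This is the original image flipped horizontally (left ↔ right).

The red hexagon is in the left of the first image and the right of the second — shapes on opposite sides of the vertical midline have swapped in a mirror flip.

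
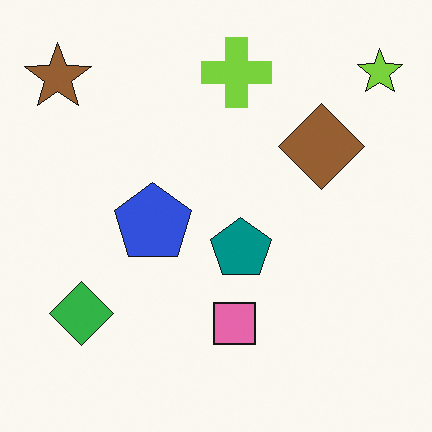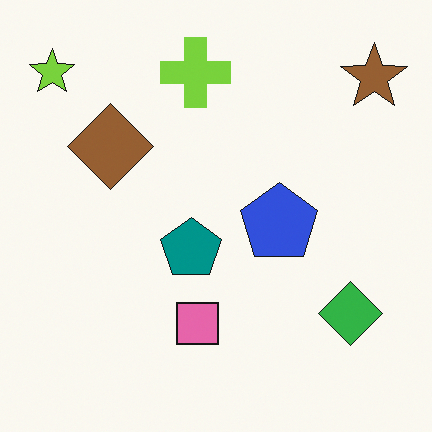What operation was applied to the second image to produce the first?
Flipped horizontally (left ↔ right).

The lime star is in the top-left of the second image and the top-right of the first — shapes on opposite sides of the vertical midline have swapped in a mirror flip.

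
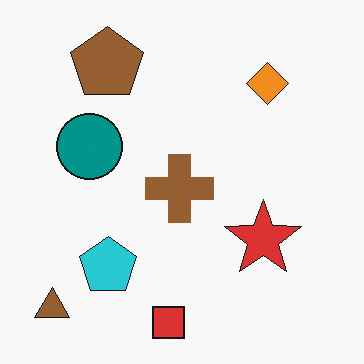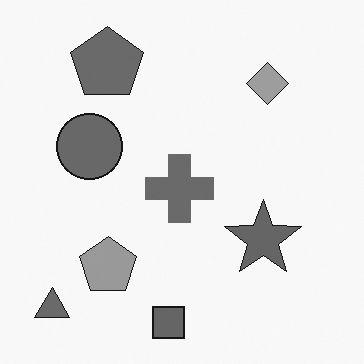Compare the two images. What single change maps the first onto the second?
It was converted to grayscale.

All color is removed — every shape is now a shade of grey.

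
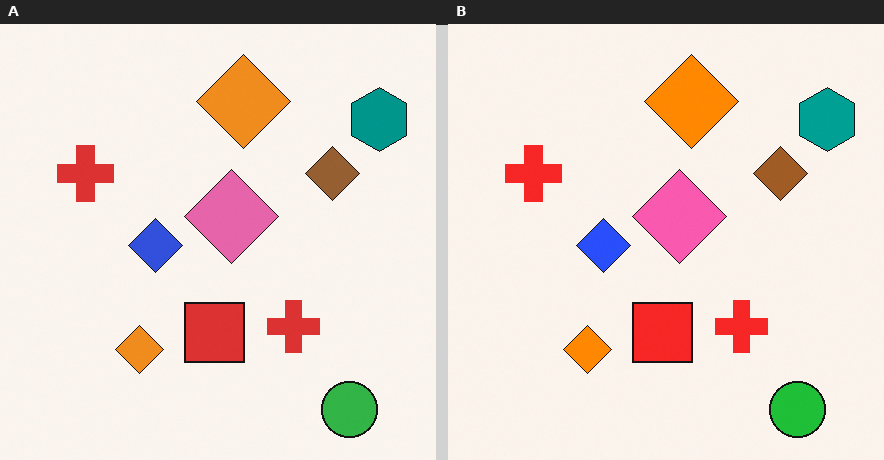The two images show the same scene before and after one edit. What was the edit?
Slightly oversaturated.

All colors are more vivid — a global saturation change.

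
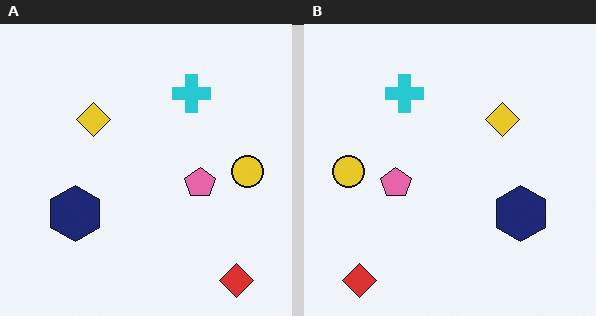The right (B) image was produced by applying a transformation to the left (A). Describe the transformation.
The transformation is: flipped horizontally (left ↔ right).

The yellow circle is in the right of the left (A) image and the left of the right (B) — shapes on opposite sides of the vertical midline have swapped in a mirror flip.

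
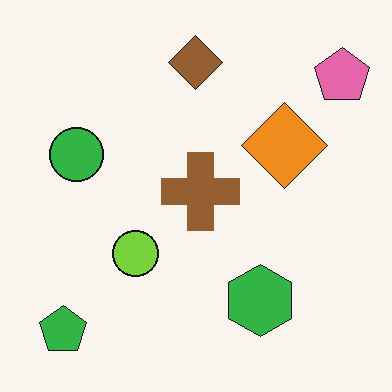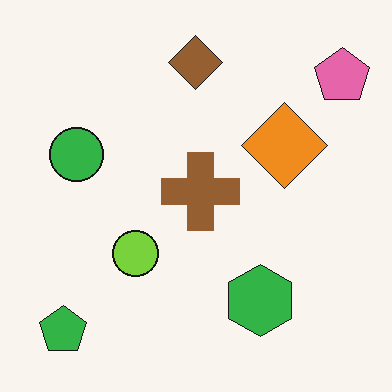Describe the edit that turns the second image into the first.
The image was given moderate JPEG compression.

Blocky 8×8 compression artifacts appear around shape edges and the flat background shows ringing — characteristic JPEG degradation.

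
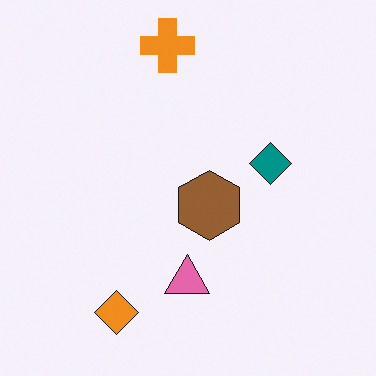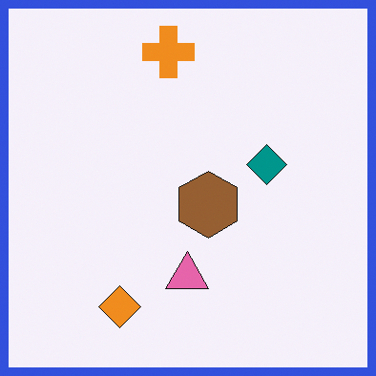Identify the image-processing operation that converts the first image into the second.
The transformation is: framed with a blue border.

A solid blue frame runs around the edge of the second image, with the content slightly shrunk inside it.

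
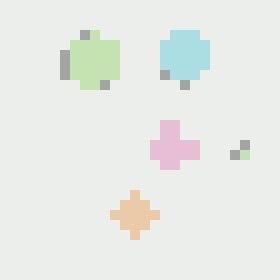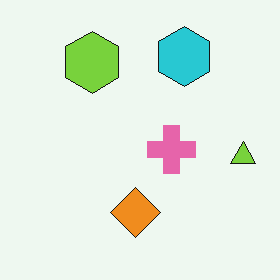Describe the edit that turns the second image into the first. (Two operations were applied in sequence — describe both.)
The transformation is: given much lower contrast, then heavily pixelated into large blocks.

Tones are pushed toward mid-grey across the whole image — a global contrast change. Shapes are reduced to large square blocks; fine edges and outlines are lost — a downscale-then-upscale (mosaic) effect.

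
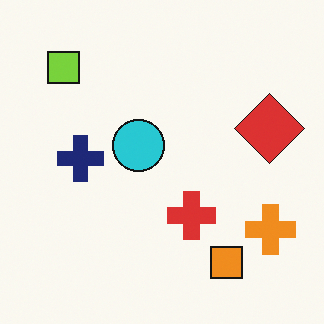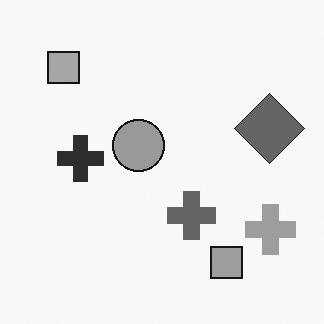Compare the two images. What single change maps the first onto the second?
The transformation is: converted to grayscale.

All color is removed — every shape is now a shade of grey.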